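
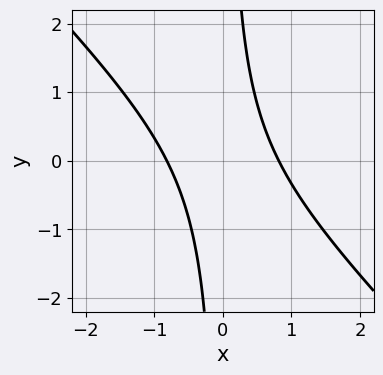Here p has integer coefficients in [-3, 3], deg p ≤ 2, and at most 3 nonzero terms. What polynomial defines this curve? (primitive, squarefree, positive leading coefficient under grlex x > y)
(a) deg p = 2. No degree-1 curve has this shape.
(b) Checking where it meets the axes: the curve avoids every integer y-axis point in the box.
(c) Solving for integer coefficients yields p as stated.

3*x^2 + 3*x*y - 2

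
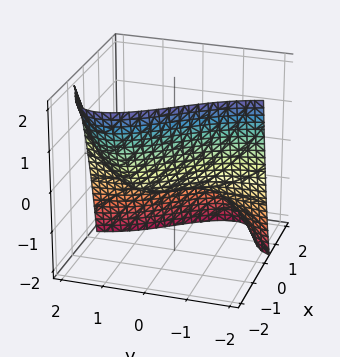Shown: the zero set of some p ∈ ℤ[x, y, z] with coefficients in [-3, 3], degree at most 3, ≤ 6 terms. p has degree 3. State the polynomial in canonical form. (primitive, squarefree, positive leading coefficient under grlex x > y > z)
First, deg p = 3.
Then, reading off the gridlines: it misses every integer gridline on the y-axis; it meets the x-axis at x = -1 (among the integer gridlines).
Finally, putting this together gives p.

x^3 + 2*x^2*y + 2*x*y^2 + 2*z + 1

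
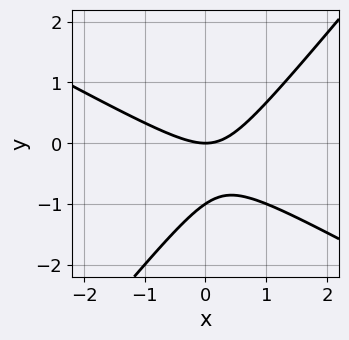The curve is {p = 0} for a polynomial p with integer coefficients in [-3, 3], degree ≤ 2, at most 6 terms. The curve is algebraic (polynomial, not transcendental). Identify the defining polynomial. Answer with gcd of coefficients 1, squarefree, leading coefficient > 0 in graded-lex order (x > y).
The degree is 2 — a generic line meets the curve in up to 2 points.
Checking where it meets the axes: among the integer gridlines, it crosses the y-axis at y ∈ {-1, 0}; one x-axis crossing is at x = 0.
Solving for integer coefficients yields p as stated.

2*x^2 + 2*x*y - 3*y^2 - 3*y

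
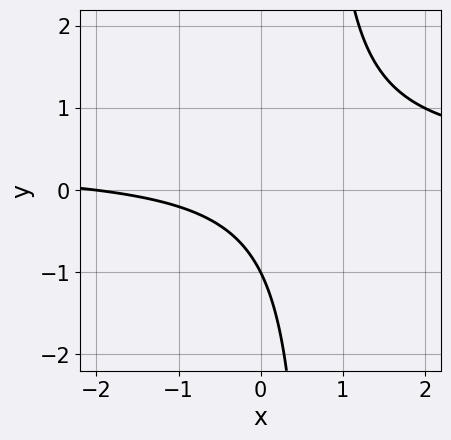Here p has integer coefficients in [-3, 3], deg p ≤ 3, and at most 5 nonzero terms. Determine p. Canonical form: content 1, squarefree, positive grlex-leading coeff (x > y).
First, degree: the shape is more complex than any degree-1 curve, so deg p = 2.
Next, reading off the gridlines: it crosses the x-axis at the gridline x = -2; one y-axis crossing is at y = -1.
Finally, together with the visible shape, these determine p as stated.

3*x*y - x - 2*y - 2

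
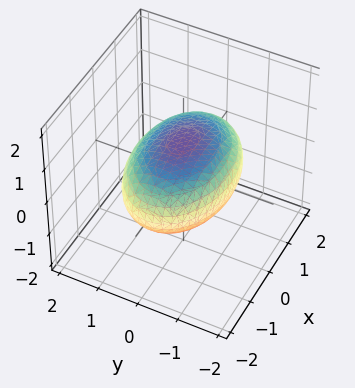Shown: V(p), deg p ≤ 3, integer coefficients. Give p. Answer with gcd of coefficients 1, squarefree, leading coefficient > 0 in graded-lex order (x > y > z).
1. The degree is 2 — bounded and convex; a quadric.
2. Symmetries: it's symmetric under y → −y, forcing even powers of y; the z ↦ −z reflection is a symmetry, so z appears only in even powers; it's symmetric under x → −x, forcing even powers of x.
3. Checking where it meets the axes: the z-axis gridline crossings are at z ∈ {-1, 1}.
4. Assembling these constraints gives the stated polynomial.

x^2 + 2*y^2 + 3*z^2 - 3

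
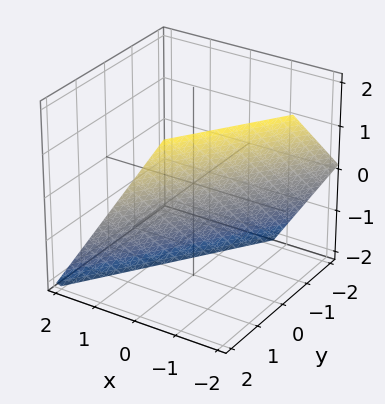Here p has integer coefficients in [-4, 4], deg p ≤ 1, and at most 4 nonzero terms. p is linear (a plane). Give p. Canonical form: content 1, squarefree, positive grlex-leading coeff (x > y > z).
Degree: the surface is flat (a plane), so deg p = 1.
Observable constraints: it crosses the z-axis at the gridline z = -1; it meets the y-axis at y = 1 (among the integer gridlines).
Matching integer coefficients to the picture gives p.

3*x - 2*y + 2*z + 2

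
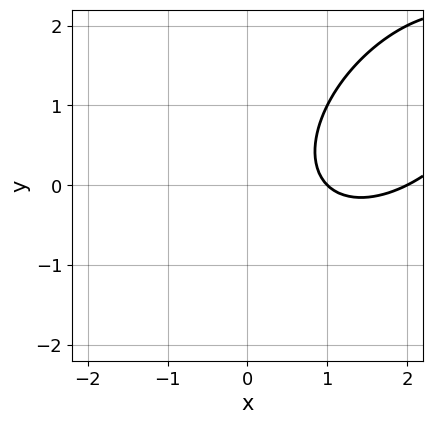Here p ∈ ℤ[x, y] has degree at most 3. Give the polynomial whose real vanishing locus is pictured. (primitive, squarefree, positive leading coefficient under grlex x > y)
x^2 - x*y + y^2 - 3*x + 2

The degree is 2 — no degree-1 curve has this shape.
Observable constraints: the x-axis gridline crossings are at x ∈ {1, 2}; it misses every integer gridline on the y-axis.
Together with the visible shape, these determine p as stated.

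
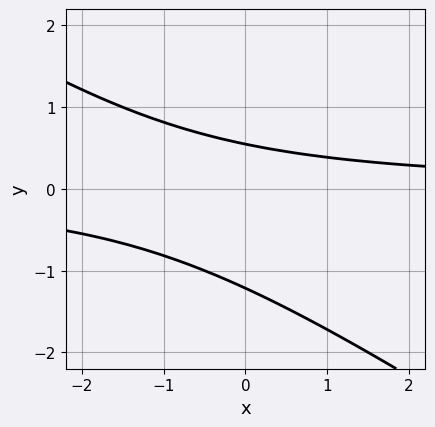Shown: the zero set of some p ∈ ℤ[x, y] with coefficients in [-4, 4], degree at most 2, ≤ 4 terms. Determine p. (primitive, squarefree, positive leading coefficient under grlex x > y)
The degree is 2 — no degree-1 curve has this shape.
Observable constraints: the curve avoids every integer x-axis point in the box.
Together with the visible shape, these determine p as stated.

2*x*y + 3*y^2 + 2*y - 2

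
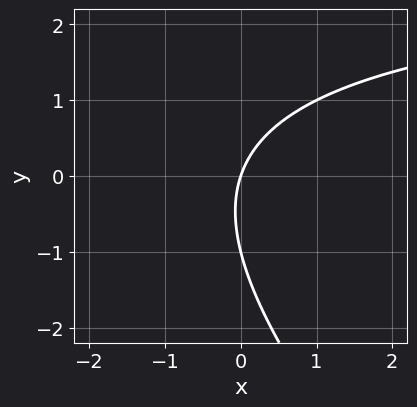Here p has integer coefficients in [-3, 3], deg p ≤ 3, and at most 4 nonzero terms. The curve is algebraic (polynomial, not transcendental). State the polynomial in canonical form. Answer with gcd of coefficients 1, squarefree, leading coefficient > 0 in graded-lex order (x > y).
x*y + y^2 - 3*x + y

First, degree: no degree-1 curve has this shape, so deg p = 2.
Then, from the visible intercepts: the y-axis gridline crossings are at y ∈ {-1, 0}; one x-axis crossing is at x = 0.
Finally, assembling these constraints gives the stated polynomial.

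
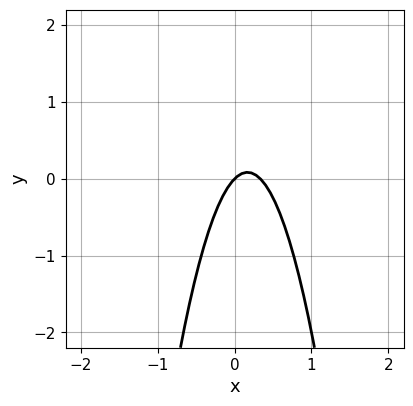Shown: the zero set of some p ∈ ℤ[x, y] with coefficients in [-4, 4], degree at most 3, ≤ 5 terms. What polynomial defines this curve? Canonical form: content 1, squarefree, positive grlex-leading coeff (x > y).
3*x^2 - x + y

The degree is 2 — a generic line meets the curve in up to 2 points.
Against the integer gridlines: it meets the y-axis at y = 0 (among the integer gridlines); it meets the x-axis at x = 0 (among the integer gridlines).
Solving for integer coefficients yields p as stated.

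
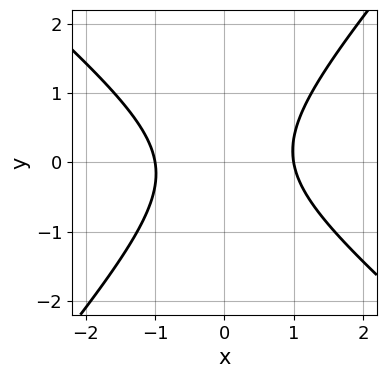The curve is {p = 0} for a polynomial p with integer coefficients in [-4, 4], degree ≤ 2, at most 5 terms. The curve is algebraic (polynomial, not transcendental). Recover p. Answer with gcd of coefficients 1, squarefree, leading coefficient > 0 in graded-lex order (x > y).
3*x^2 + x*y - 3*y^2 - 3

Degree: no degree-1 curve has this shape, so deg p = 2.
Observable constraints: it misses every integer gridline on the y-axis; the x-axis gridline crossings are at x ∈ {-1, 1}.
Fitting integer coefficients to these (and the overall shape) gives p.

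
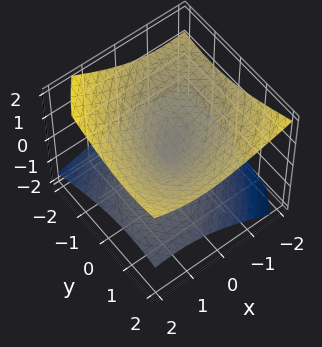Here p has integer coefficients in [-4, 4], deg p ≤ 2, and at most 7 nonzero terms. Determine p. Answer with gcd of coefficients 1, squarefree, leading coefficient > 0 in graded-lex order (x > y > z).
x^2 - x*y + x*z + y^2 - 3*z^2

(a) Degree: the shape is more complex than any degree-1 surface, so deg p = 2.
(b) Checking where it meets the axes: one x-axis crossing is at x = 0; one y-axis crossing is at y = 0; one z-axis crossing is at z = 0.
(c) The integer polynomial consistent with all of this is the stated p.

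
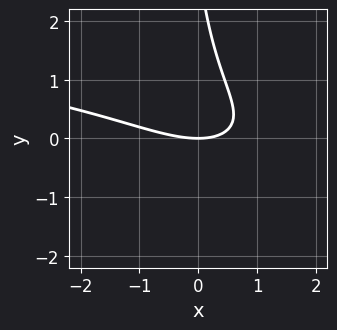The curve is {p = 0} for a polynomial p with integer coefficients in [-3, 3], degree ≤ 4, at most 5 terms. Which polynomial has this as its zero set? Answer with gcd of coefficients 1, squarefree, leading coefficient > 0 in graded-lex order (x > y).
(a) Degree: a generic line meets the curve in up to 3 points, so deg p = 3.
(b) Checking where it meets the axes: it meets the x-axis at x = 0 (among the integer gridlines); it meets the y-axis at y = 0 (among the integer gridlines).
(c) Assembling these constraints gives the stated polynomial.

2*x*y^2 + x^2 + 2*x*y + y^2 - 3*y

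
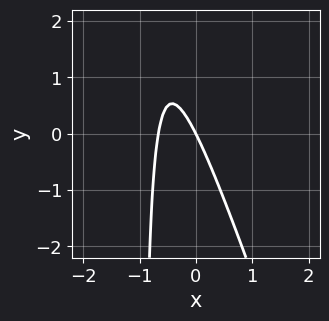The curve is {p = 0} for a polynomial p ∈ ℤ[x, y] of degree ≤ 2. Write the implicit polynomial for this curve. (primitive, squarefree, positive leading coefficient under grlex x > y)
3*x^2 + x*y + 2*x + y

1. deg p = 2. The shape is more complex than any degree-1 curve.
2. Against the integer gridlines: one y-axis crossing is at y = 0; one x-axis crossing is at x = 0.
3. Solving for integer coefficients yields p as stated.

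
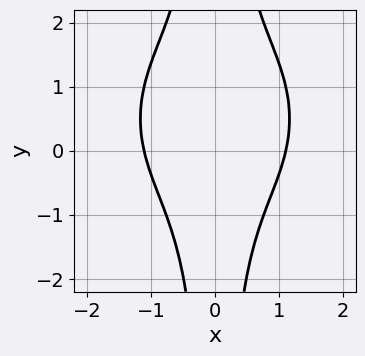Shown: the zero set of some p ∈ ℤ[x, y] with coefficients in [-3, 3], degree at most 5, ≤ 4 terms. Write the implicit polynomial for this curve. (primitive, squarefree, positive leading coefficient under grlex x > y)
2*x^4 + 2*x^2*y^2 - 2*x^2*y - 3

deg p = 4. The shape is more complex than any degree-3 curve.
Symmetries: the x ↦ −x reflection is a symmetry, so x appears only in even powers.
From the axis intercepts and sections: no y-intercept at any integer in the box.
The integer polynomial consistent with all of this is the stated p.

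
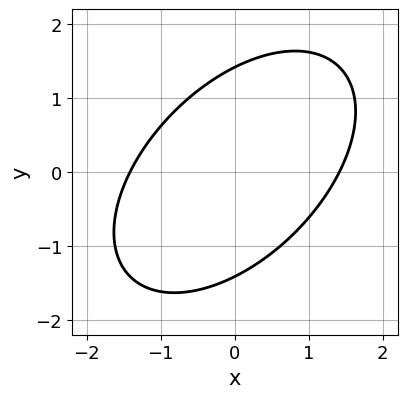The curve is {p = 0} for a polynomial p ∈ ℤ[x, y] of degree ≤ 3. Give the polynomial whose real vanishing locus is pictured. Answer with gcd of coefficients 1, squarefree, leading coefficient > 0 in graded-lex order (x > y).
First, the degree is 2 — the shape is more complex than any degree-1 curve.
Finally, the integer polynomial consistent with all of this is the stated p.

x^2 - x*y + y^2 - 2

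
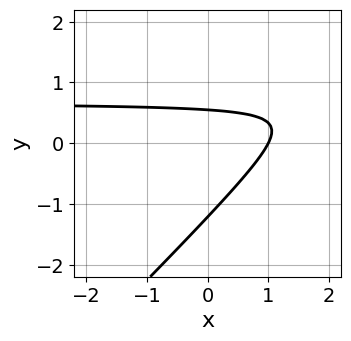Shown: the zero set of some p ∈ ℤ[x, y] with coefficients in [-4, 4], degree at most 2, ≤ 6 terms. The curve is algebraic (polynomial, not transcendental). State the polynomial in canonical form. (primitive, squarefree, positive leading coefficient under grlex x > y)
(a) The degree is 2 — the shape is more complex than any degree-1 curve.
(b) Reading off the gridlines: it meets the x-axis at x = 1 (among the integer gridlines).
(c) Assembling these constraints gives the stated polynomial.

3*x*y - 3*y^2 - 2*x - 2*y + 2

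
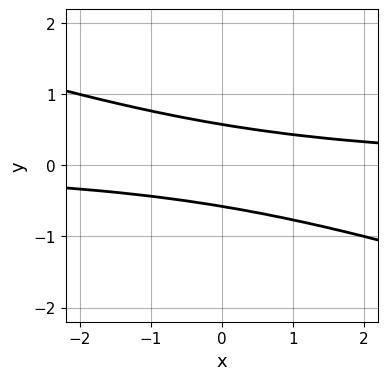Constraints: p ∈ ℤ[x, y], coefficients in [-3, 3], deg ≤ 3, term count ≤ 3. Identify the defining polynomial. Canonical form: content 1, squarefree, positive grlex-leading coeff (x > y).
Degree: the shape is more complex than any degree-1 curve, so deg p = 2.
Observable constraints: no x-intercept at any integer in the box.
The integer polynomial consistent with all of this is the stated p.

x*y + 3*y^2 - 1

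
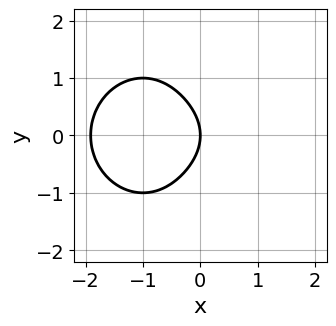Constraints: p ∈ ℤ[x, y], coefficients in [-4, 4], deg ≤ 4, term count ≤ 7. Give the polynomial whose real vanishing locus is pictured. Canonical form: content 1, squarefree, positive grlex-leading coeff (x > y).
deg p = 4.
Symmetries: the y ↦ −y reflection is a symmetry, so y appears only in even powers.
Checking where it meets the axes: it meets the y-axis at y = 0 (among the integer gridlines); one x-axis crossing is at x = 0.
Matching integer coefficients to the picture gives p.

2*x^4 + 2*x^2*y^2 + 3*x^3 + 2*y^2 + 3*x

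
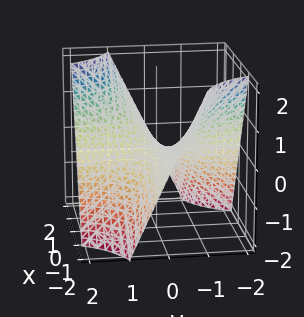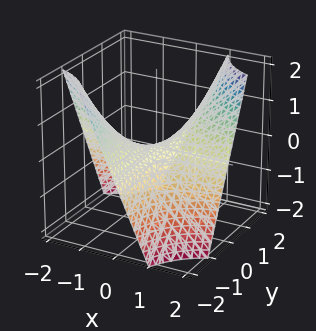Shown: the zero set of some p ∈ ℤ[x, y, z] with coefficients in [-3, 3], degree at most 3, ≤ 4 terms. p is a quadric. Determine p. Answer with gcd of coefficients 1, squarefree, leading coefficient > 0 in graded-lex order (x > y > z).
x*y - z

(a) Degree: a hyperbolic paraboloid; a quadric, so deg p = 2.
(b) Against the integer gridlines: the visible x-axis segment lies entirely on the surface; it crosses the z-axis at the gridline z = 0; every point of the y-axis in the box is on the surface.
(c) Assembling these constraints gives the stated polynomial.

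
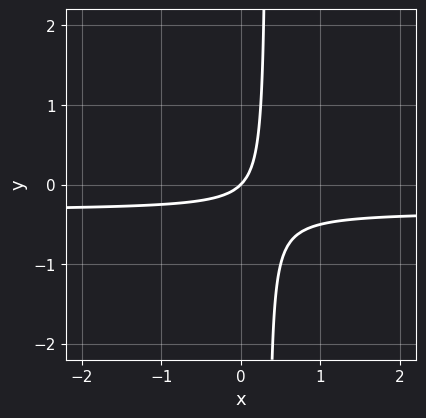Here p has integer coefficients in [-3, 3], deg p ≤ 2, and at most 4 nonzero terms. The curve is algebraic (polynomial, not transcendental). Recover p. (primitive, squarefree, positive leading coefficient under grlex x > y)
(a) Degree: the shape is more complex than any degree-1 curve, so deg p = 2.
(b) Checking where it meets the axes: it meets the x-axis at x = 0 (among the integer gridlines); it crosses the y-axis at the gridline y = 0.
(c) Fitting integer coefficients to these (and the overall shape) gives p.

3*x*y + x - y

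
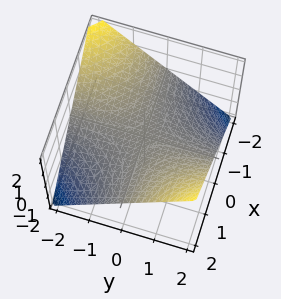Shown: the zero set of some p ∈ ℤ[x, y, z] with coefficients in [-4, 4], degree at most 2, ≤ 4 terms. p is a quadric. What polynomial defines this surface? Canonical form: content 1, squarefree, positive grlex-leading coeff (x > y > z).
The degree is 2 — a saddle surface; a quadric.
From the visible intercepts: the visible y-axis segment lies entirely on the surface; it meets the z-axis at z = 0 (among the integer gridlines); the visible x-axis segment lies entirely on the surface.
The integer polynomial consistent with all of this is the stated p.

x*y - 2*z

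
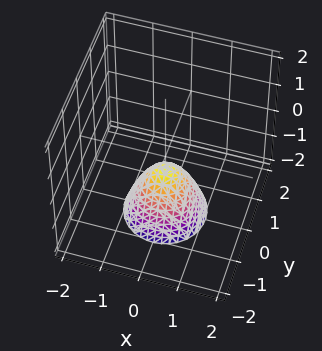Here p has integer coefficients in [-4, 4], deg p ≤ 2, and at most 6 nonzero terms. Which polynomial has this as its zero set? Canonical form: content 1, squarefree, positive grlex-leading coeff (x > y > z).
3*x^2 + 3*y^2 + 2*z + 1

Degree: the shape is more complex than any degree-1 surface, so deg p = 2.
Symmetry: every cross-section ⟂ z is a circle, so x, y appear only via x² + y².
Against the integer gridlines: the surface avoids every integer x-axis point in the box; a circular section at z = -1 has radius between 0 and 1; it misses every integer gridline on the y-axis.
Solving for integer coefficients yields p as stated.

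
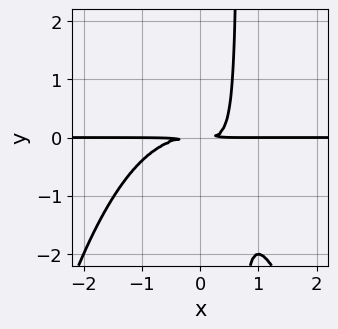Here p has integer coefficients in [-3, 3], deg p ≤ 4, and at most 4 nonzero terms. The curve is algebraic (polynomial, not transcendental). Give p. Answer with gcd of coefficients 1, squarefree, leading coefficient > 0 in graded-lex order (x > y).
The degree is 4 — no degree-3 curve has this shape.
Against the integer gridlines: the visible x-axis segment lies entirely on the curve.
Matching integer coefficients to the picture gives p.

2*x^3*y + 3*x*y^2 - 2*y^2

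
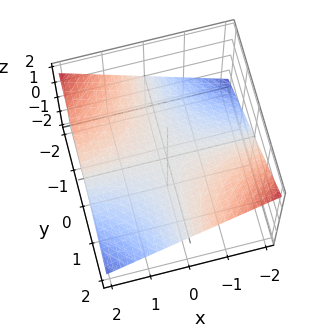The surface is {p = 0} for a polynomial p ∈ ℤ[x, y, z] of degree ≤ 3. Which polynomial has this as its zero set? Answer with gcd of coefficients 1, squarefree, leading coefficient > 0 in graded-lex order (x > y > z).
x*y + 3*z

First, degree: a saddle surface; a quadric, so deg p = 2.
Next, checking where it meets the axes: the visible y-axis segment lies entirely on the surface; one z-axis crossing is at z = 0; the visible x-axis segment lies entirely on the surface.
Finally, putting this together gives p.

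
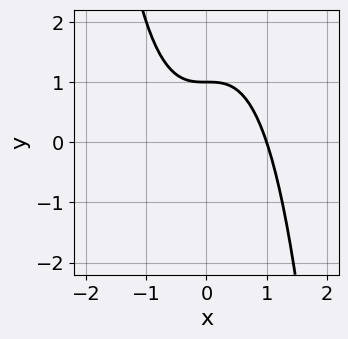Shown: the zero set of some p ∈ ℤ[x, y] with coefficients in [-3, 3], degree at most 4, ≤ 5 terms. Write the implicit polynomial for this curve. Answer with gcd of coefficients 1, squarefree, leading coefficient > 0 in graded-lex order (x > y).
x^3 + y - 1

(a) The degree is 3 — the shape is more complex than any degree-2 curve.
(b) From the visible intercepts: it meets the x-axis at x = 1 (among the integer gridlines); it crosses the y-axis at the gridline y = 1.
(c) Fitting integer coefficients to these (and the overall shape) gives p.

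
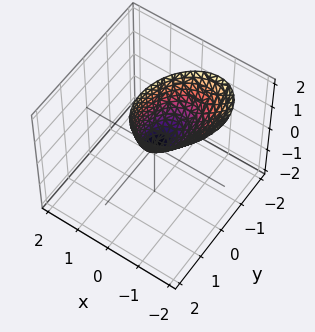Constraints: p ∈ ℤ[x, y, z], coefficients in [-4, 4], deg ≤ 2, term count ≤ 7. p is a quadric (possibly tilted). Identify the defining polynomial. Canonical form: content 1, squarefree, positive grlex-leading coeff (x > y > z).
3*x^2 - x*y + 2*x*z + 2*y^2 - z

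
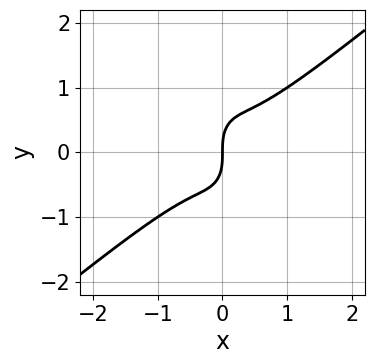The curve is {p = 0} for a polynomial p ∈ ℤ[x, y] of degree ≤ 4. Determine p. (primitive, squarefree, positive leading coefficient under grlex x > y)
Degree: the shape is more complex than any degree-2 curve, so deg p = 3.
Reading off the gridlines: it meets the y-axis at y = 0 (among the integer gridlines); one x-axis crossing is at x = 0.
Assembling these constraints gives the stated polynomial.

3*x^3 - 3*x^2*y - y^3 + x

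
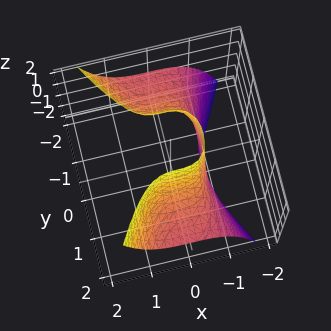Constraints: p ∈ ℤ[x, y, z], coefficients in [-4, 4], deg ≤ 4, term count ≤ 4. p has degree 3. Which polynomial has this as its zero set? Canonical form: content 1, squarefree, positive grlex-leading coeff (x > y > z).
1. Degree: no degree-2 surface has this shape, so deg p = 3.
2. Observable constraints: the surface avoids every integer z-axis point in the box; no y-intercept at any integer in the box.
3. Fitting integer coefficients to these (and the overall shape) gives p.

2*x^3 - y^2*z + 1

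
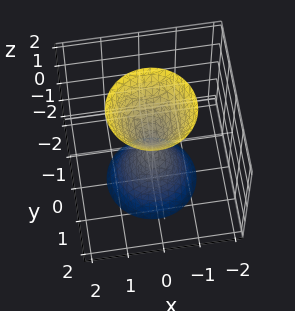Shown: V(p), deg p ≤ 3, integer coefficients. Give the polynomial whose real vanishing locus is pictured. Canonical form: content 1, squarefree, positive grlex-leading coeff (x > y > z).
3*x^2 + 3*y^2 - z^2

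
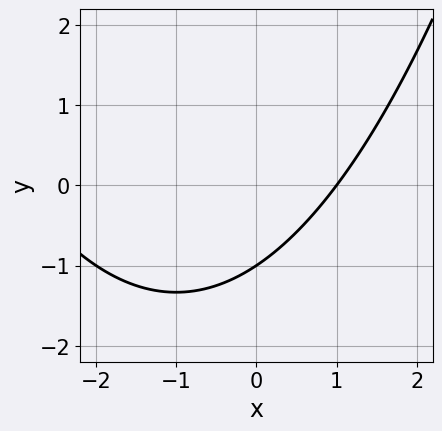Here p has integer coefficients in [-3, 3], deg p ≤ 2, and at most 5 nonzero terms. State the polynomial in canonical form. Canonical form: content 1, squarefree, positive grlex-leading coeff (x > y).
x^2 + 2*x - 3*y - 3

First, the degree is 2 — a generic line meets the curve in up to 2 points.
Then, from the axis intercepts and sections: it crosses the x-axis at the gridline x = 1; it crosses the y-axis at the gridline y = -1.
Finally, the integer polynomial consistent with all of this is the stated p.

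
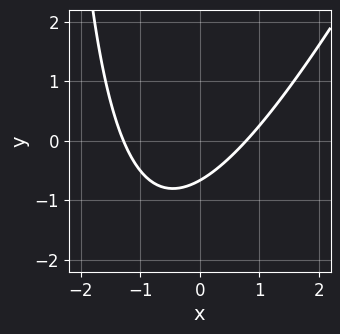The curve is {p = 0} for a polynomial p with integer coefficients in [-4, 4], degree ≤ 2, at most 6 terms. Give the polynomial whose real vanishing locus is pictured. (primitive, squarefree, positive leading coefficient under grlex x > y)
2*x^2 - x*y + x - 3*y - 2

(a) Degree: no degree-1 curve has this shape, so deg p = 2.
(b) Matching integer coefficients to the picture gives p.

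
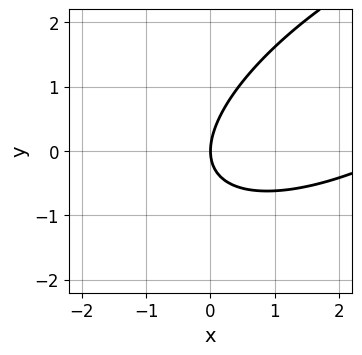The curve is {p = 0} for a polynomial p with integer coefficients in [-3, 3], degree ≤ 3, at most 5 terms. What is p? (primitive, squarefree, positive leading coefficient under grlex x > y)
x^2 - 2*x*y + 2*y^2 - 3*x

First, degree: the shape is more complex than any degree-1 curve, so deg p = 2.
Then, from the visible intercepts: it crosses the x-axis at the gridline x = 0; one y-axis crossing is at y = 0.
Finally, solving for integer coefficients yields p as stated.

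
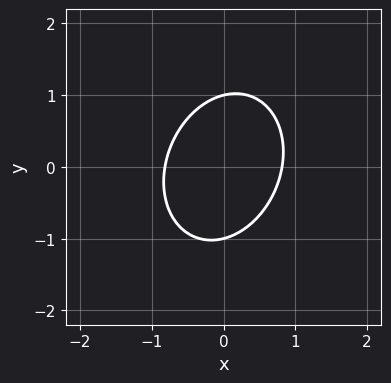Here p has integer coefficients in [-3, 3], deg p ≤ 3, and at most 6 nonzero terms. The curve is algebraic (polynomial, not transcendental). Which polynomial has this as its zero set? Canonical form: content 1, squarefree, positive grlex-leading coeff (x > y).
3*x^2 - x*y + 2*y^2 - 2

First, deg p = 2. No degree-1 curve has this shape.
Next, checking where it meets the axes: the y-axis gridline crossings are at y ∈ {-1, 1}.
Finally, the integer polynomial consistent with all of this is the stated p.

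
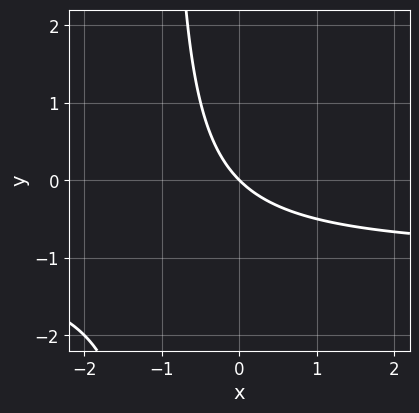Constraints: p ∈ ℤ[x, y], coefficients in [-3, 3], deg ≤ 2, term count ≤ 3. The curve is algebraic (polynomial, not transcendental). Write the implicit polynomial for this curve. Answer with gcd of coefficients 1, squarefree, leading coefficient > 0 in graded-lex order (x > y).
x*y + x + y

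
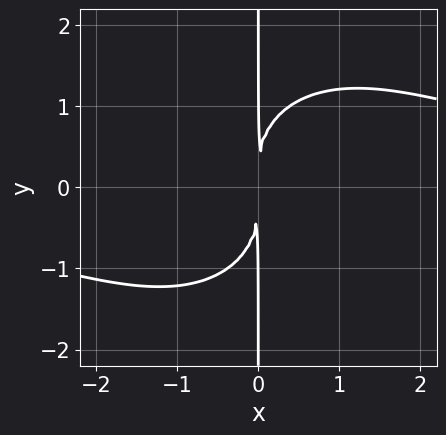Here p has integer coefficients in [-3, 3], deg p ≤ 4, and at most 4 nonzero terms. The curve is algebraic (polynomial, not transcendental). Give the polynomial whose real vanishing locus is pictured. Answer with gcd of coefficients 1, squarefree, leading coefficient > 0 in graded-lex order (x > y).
The degree is 4 — no degree-3 curve has this shape.
Observable constraints: the visible y-axis segment lies entirely on the curve.
Assembling these constraints gives the stated polynomial.

x^3*y + x*y^3 - 3*x^2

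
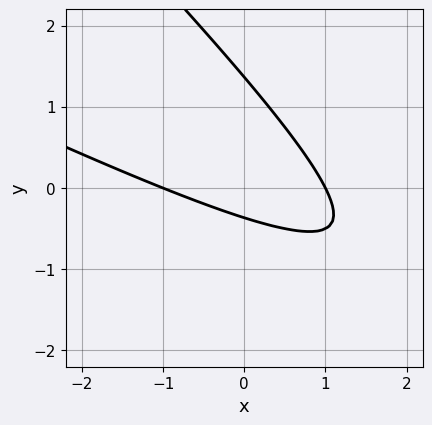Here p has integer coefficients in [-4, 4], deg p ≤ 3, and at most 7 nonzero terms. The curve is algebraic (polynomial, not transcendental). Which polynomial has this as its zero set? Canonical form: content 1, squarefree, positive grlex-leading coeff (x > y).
x^2 + 3*x*y + 2*y^2 - 2*y - 1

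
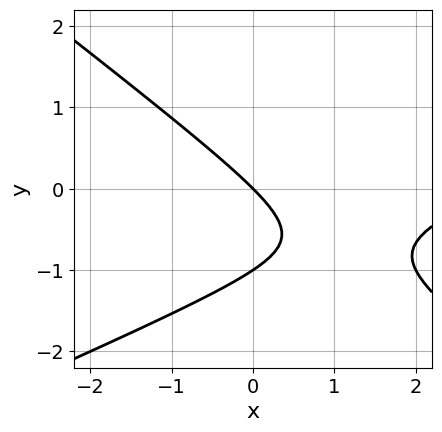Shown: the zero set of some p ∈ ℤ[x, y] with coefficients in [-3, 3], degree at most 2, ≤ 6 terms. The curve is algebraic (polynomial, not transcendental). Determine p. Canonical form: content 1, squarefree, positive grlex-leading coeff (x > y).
x^2 - x*y - 3*y^2 - 3*x - 3*y

deg p = 2. The shape is more complex than any degree-1 curve.
From the axis intercepts and sections: one x-axis crossing is at x = 0; among the integer gridlines, it crosses the y-axis at y ∈ {-1, 0}.
These observations pin down the coefficients.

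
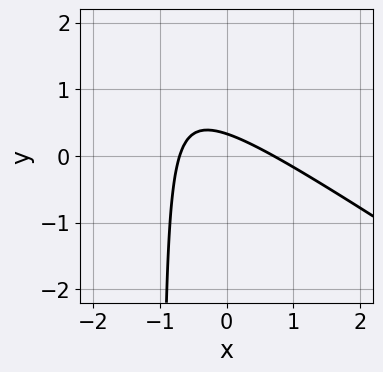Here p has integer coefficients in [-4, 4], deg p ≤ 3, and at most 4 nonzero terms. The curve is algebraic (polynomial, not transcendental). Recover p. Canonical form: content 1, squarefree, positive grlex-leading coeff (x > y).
2*x^2 + 3*x*y + 3*y - 1

The degree is 2 — no degree-1 curve has this shape.
The integer polynomial consistent with all of this is the stated p.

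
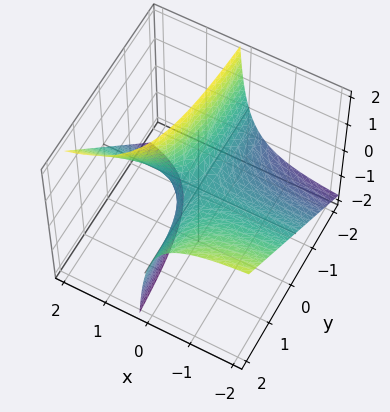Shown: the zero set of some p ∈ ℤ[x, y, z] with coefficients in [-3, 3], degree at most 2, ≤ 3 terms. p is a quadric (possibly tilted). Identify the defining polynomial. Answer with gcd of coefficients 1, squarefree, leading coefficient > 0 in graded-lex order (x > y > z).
1. deg p = 2. A generic line meets the surface in up to 2 points.
2. From the axis intercepts and sections: the visible x-axis segment lies entirely on the surface; one z-axis crossing is at z = 0.
3. Solving for integer coefficients yields p as stated. Check: (0, 2, 0) on the y-axis lies on the surface, and p(0, 2, 0) = 0. ✓

2*x*y - 2*x*z + z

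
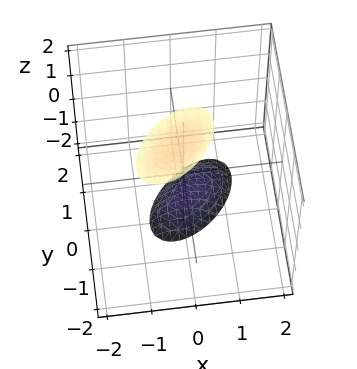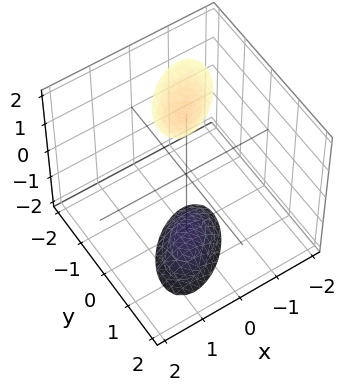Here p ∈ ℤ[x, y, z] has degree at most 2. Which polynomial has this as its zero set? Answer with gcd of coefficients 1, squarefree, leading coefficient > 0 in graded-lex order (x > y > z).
3*x^2 - 3*x*y + 3*y^2 + y*z - z^2 + 3

There are 2 components.
deg p = 2.
From the axis intercepts and sections: no y-intercept at any integer in the box; it misses every integer gridline on the x-axis.
These observations pin down the coefficients.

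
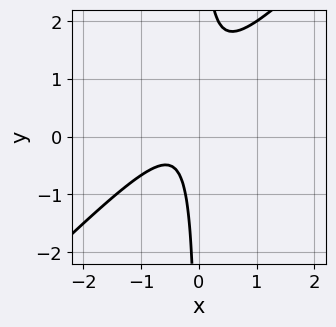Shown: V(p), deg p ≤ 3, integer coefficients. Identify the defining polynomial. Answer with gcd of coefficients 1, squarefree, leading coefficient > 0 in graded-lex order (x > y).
3*x^2 - 3*x*y + 2*x + 1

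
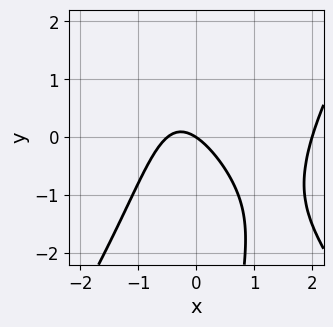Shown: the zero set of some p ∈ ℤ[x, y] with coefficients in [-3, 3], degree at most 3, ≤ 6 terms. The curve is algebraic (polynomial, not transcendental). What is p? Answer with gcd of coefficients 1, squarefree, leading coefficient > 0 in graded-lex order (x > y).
2*x^3 - x*y^2 - 3*x^2 - 2*x - 3*y

1. deg p = 3. A generic line meets the curve in up to 3 points.
2. From the visible intercepts: among the integer gridlines, it crosses the x-axis at x ∈ {0, 2}; it meets the y-axis at y = 0 (among the integer gridlines).
3. The integer polynomial consistent with all of this is the stated p.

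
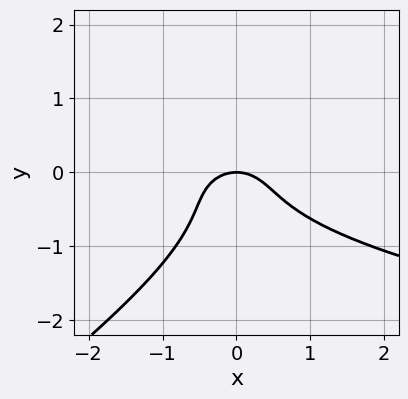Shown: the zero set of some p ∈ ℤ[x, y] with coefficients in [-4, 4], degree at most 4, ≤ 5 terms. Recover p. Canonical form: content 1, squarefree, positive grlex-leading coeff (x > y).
2*x*y^2 - 3*y^3 - 2*x^2 - 2*y^2 - 2*y

First, deg p = 3. No degree-2 curve has this shape.
Then, from the visible intercepts: it crosses the x-axis at the gridline x = 0; it crosses the y-axis at the gridline y = 0.
Finally, putting this together gives p.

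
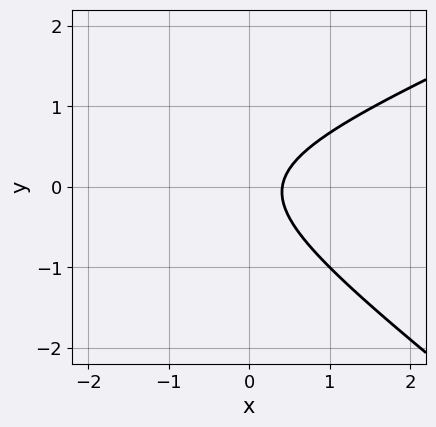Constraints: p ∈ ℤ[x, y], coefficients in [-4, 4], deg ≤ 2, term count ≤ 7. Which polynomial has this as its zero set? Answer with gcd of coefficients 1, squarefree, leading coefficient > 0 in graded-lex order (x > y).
First, the degree is 2 — no degree-1 curve has this shape.
Then, from the visible intercepts: no y-intercept at any integer in the box.
Finally, assembling these constraints gives the stated polynomial.

x^2 - x*y - 3*y^2 + 2*x - 1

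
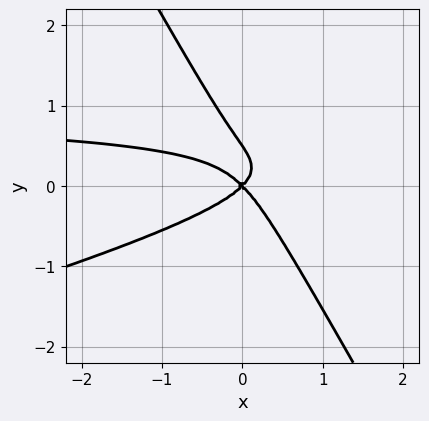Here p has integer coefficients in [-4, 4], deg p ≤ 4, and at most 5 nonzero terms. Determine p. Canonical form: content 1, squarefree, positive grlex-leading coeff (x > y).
1. The degree is 3 — a generic line meets the curve in up to 3 points.
2. Reading off the gridlines: one y-axis crossing is at y = 0; it crosses the x-axis at the gridline x = 0.
3. Putting this together gives p.

x^2*y - 3*x*y^2 - 2*y^3 - x^2 + y^2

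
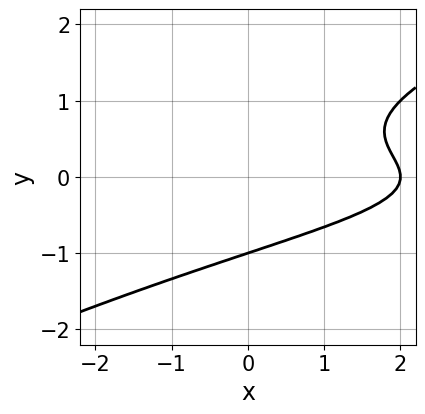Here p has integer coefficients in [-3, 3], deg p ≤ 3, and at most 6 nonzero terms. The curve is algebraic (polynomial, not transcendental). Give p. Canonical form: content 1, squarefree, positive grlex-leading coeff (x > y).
x*y^2 - 2*y^3 + x - 2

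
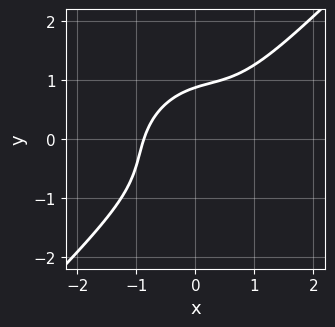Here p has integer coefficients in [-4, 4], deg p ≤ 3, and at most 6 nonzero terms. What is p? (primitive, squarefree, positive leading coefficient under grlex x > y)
3*x^3 - 3*x^2*y + 3*x*y^2 - 3*y^3 + 2

First, degree: the shape is more complex than any degree-2 curve, so deg p = 3.
Finally, putting this together gives p.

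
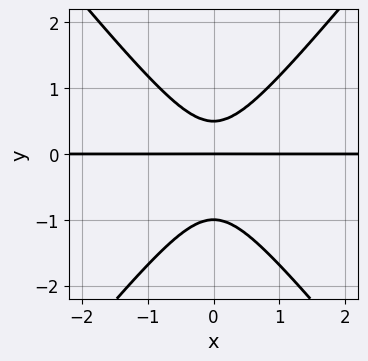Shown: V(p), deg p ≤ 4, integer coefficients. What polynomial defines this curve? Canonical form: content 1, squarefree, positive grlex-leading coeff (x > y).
3*x^2*y - 2*y^3 - y^2 + y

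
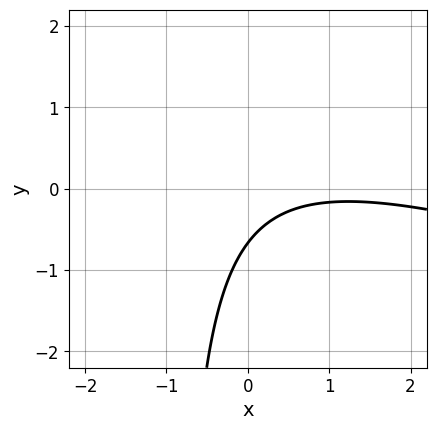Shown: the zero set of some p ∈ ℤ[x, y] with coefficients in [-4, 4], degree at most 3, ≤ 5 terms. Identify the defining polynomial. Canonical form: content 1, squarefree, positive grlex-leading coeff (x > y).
x^2 + 3*x*y - 2*x + 3*y + 2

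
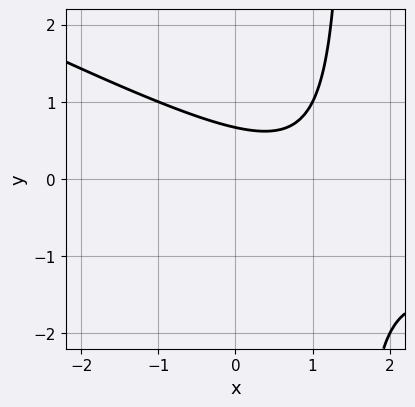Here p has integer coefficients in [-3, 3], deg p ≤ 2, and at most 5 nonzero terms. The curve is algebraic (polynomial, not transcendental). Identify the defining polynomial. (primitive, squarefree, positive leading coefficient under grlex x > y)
x^2 + 2*x*y - 2*x - 3*y + 2

(a) Degree: a generic line meets the curve in up to 2 points, so deg p = 2.
(b) Reading off the gridlines: the curve avoids every integer x-axis point in the box.
(c) Matching integer coefficients to the picture gives p.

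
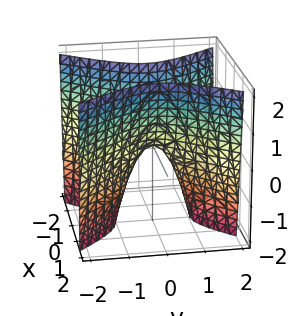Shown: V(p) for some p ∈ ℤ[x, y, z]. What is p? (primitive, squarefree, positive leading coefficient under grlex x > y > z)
3*x^2 - 2*y^2 - z

1. The degree is 2 — a hyperbolic paraboloid; a quadric.
2. Symmetries: it's symmetric under y → −y, forcing even powers of y; mirror symmetry x ↦ −x ⇒ only even powers of x.
3. Observable constraints: it meets the y-axis at y = 0 (among the integer gridlines); it meets the x-axis at x = 0 (among the integer gridlines).
4. The integer polynomial consistent with all of this is the stated p.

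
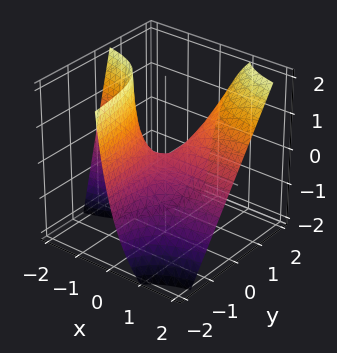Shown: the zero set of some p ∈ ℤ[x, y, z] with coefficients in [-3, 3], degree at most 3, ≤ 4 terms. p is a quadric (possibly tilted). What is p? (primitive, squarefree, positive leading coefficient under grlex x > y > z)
deg p = 2. A generic line meets the surface in up to 2 points.
Against the integer gridlines: the visible y-axis segment lies entirely on the surface; every point of the x-axis in the box is on the surface; it meets the z-axis at z = 0 (among the integer gridlines).
Solving for integer coefficients yields p as stated.

2*x*y - x*z - z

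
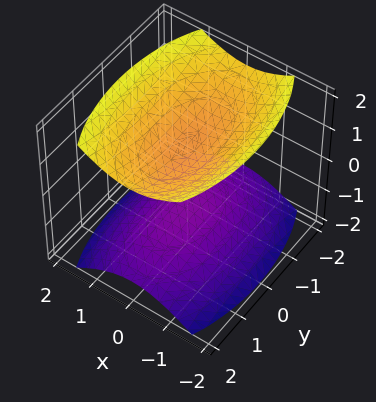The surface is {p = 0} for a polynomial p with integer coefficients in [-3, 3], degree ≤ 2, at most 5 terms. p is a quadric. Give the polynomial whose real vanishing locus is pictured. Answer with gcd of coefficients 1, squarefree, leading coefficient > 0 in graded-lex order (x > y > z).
3*x^2 + y^2 - 3*z^2 + 3

1. There are 2 components. Treating them together as one polynomial.
2. The degree is 2 — two separate bowl-shaped sheets opening away from each other; a quadric.
3. Symmetries: the y ↦ −y reflection is a symmetry, so y appears only in even powers; the z ↦ −z reflection is a symmetry, so z appears only in even powers; mirror symmetry x ↦ −x ⇒ only even powers of x.
4. Against the integer gridlines: the z-axis gridline crossings are at z ∈ {-1, 1}; no x-intercept at any integer in the box; the surface avoids every integer y-axis point in the box.
5. The integer polynomial consistent with all of this is the stated p.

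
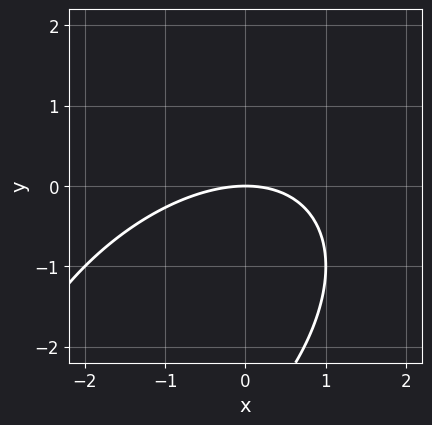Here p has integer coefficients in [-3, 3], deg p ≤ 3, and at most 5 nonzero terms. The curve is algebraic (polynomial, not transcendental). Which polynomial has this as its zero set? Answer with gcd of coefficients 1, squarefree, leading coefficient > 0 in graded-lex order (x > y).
1. The degree is 2 — no degree-1 curve has this shape.
2. Observable constraints: it crosses the x-axis at the gridline x = 0; one y-axis crossing is at y = 0.
3. The integer polynomial consistent with all of this is the stated p.

x^2 - x*y + y^2 + 3*y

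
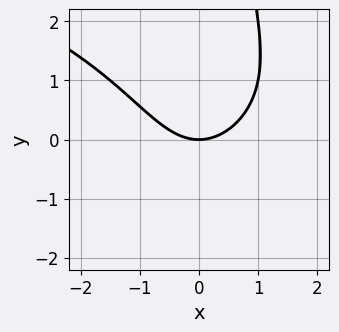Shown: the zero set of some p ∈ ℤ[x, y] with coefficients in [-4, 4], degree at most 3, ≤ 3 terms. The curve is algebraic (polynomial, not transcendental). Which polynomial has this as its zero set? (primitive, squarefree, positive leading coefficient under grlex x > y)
x*y^2 + 2*x^2 - 3*y

The degree is 3 — a generic line meets the curve in up to 3 points.
Checking where it meets the axes: one y-axis crossing is at y = 0; it meets the x-axis at x = 0 (among the integer gridlines).
Putting this together gives p.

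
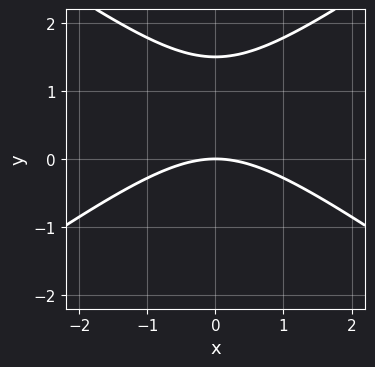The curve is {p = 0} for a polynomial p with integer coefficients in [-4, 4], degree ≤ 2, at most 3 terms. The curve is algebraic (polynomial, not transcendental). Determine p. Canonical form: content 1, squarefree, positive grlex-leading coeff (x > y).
(a) Degree: no degree-1 curve has this shape, so deg p = 2.
(b) Symmetries: the x ↦ −x reflection is a symmetry, so x appears only in even powers.
(c) Reading off the gridlines: it meets the y-axis at y = 0 (among the integer gridlines); one x-axis crossing is at x = 0.
(d) Putting this together gives p.

x^2 - 2*y^2 + 3*y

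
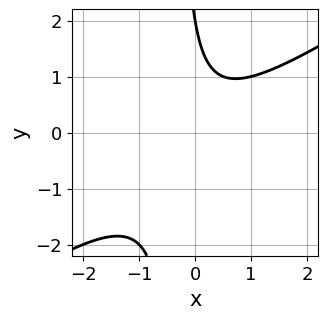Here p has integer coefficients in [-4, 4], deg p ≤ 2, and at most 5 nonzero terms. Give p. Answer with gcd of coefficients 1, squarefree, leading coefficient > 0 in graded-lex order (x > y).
2*x^2 - 3*x*y - y + 2

The degree is 2 — a generic line meets the curve in up to 2 points.
From the axis intercepts and sections: it crosses the y-axis at the gridline y = 2; it misses every integer gridline on the x-axis.
Together with the visible shape, these determine p as stated.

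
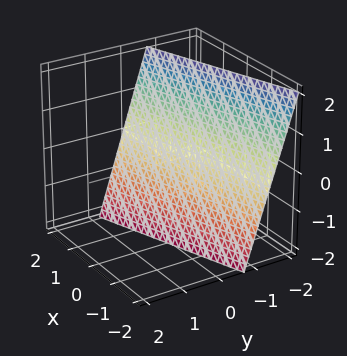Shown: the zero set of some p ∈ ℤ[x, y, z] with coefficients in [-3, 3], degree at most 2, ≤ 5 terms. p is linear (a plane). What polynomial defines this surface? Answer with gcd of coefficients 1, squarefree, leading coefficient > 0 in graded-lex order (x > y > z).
x - 3*y - z - 2

First, deg p = 1. Every cross-section is a straight line — this is a plane.
Next, against the integer gridlines: it meets the z-axis at z = -2 (among the integer gridlines); it meets the x-axis at x = 2 (among the integer gridlines).
Finally, these observations pin down the coefficients.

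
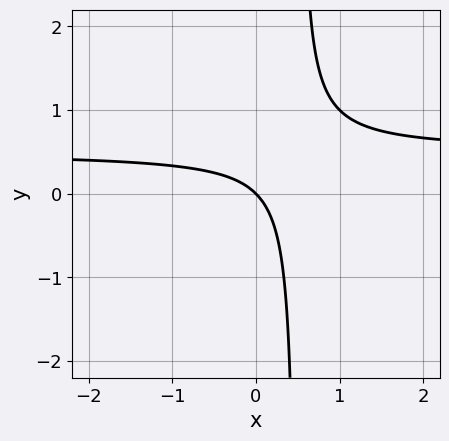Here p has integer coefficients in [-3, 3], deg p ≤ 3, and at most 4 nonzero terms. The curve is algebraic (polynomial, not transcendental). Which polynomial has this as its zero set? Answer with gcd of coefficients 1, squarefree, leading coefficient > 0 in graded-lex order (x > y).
Degree: a generic line meets the curve in up to 2 points, so deg p = 2.
Reading off the gridlines: it meets the x-axis at x = 0 (among the integer gridlines); it crosses the y-axis at the gridline y = 0.
Fitting integer coefficients to these (and the overall shape) gives p.

2*x*y - x - y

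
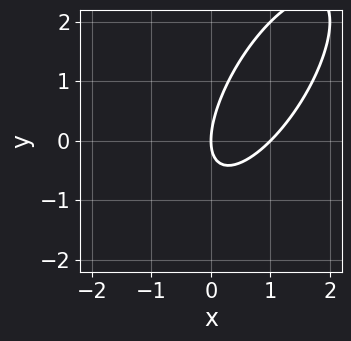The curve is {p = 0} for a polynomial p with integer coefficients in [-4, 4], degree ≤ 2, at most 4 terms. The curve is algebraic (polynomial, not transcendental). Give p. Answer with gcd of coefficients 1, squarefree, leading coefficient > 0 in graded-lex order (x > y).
First, the degree is 2 — no degree-1 curve has this shape.
Next, observable constraints: it crosses the y-axis at the gridline y = 0; the x-axis gridline crossings are at x ∈ {0, 1}.
Finally, assembling these constraints gives the stated polynomial.

2*x^2 - 2*x*y + y^2 - 2*x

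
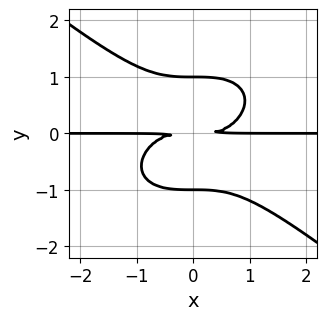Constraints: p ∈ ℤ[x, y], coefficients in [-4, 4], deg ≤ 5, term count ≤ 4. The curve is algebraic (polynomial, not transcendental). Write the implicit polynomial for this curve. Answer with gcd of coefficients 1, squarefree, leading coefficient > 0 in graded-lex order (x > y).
x^3*y + 2*y^4 - 2*y^2

1. deg p = 4. The shape is more complex than any degree-3 curve.
2. From the axis intercepts and sections: the y-axis gridline crossings are at y ∈ {-1, 1}; the visible x-axis segment lies entirely on the curve.
3. The integer polynomial consistent with all of this is the stated p.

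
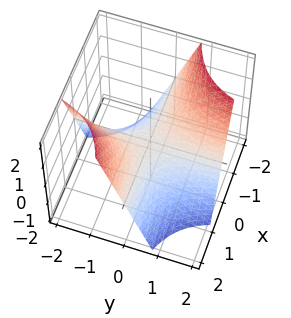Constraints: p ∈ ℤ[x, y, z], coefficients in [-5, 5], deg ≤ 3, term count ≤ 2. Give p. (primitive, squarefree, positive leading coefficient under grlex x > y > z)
4*x*y + 3*z

Degree: no degree-1 surface has this shape, so deg p = 2.
From the visible intercepts: every point of the y-axis in the box is on the surface; one z-axis crossing is at z = 0.
Fitting integer coefficients to these (and the overall shape) gives p. Check: (2, 0, 0) on the x-axis lies on the surface, and p(2, 0, 0) = 0. ✓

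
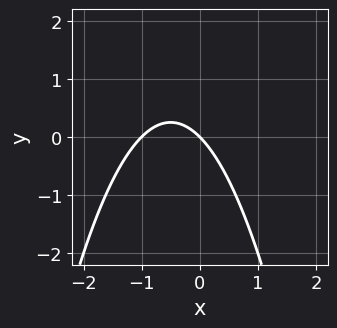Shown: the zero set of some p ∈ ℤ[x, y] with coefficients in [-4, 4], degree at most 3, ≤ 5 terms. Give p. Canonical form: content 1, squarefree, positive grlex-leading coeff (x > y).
x^2 + x + y

Degree: no degree-1 curve has this shape, so deg p = 2.
Reading off the gridlines: among the integer gridlines, it crosses the x-axis at x ∈ {-1, 0}; it crosses the y-axis at the gridline y = 0.
Matching integer coefficients to the picture gives p.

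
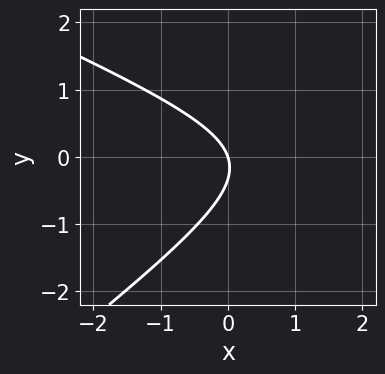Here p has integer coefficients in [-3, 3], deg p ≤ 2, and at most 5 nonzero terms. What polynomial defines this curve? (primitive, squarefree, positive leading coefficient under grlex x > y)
x^2 + x*y - 3*y^2 - 3*x - y

1. Degree: the shape is more complex than any degree-1 curve, so deg p = 2.
2. Against the integer gridlines: it crosses the y-axis at the gridline y = 0; one x-axis crossing is at x = 0.
3. The integer polynomial consistent with all of this is the stated p.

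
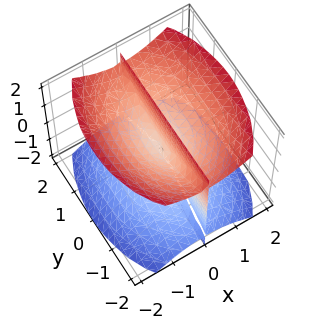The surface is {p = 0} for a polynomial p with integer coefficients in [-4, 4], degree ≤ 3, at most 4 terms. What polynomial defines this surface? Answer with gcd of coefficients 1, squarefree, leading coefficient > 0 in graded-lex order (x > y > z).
2*x^3 + x*y^2 - 2*x*z^2

(a) There are 3 components. They look like related sheets of one shape, so recover p as a whole.
(b) Degree: the shape is more complex than any degree-2 surface, so deg p = 3.
(c) Checking where it meets the axes: it crosses the x-axis at the gridline x = 0; the visible y-axis segment lies entirely on the surface; the visible z-axis segment lies entirely on the surface.
(d) Solving for integer coefficients yields p as stated.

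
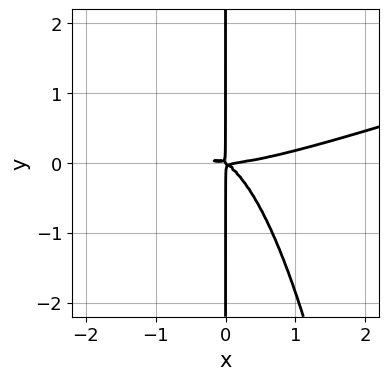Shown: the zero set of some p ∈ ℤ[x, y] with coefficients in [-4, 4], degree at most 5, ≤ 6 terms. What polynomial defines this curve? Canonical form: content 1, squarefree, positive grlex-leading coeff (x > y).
1. The degree is 4 — no degree-3 curve has this shape.
2. Against the integer gridlines: every point of the y-axis in the box is on the curve.
3. Assembling these constraints gives the stated polynomial.

x^4 - 3*x^3*y - 2*x^2*y - 3*x*y^2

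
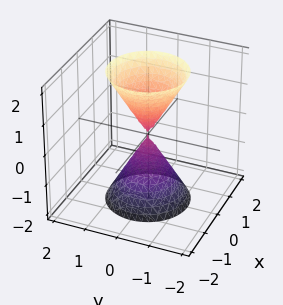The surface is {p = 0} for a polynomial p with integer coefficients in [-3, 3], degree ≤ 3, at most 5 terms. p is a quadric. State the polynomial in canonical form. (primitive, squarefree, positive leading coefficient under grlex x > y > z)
The picture has 2 separate pieces. Treating them together as one polynomial.
Degree: a double cone through the origin; a quadric, so deg p = 2.
Symmetries: the surface is invariant under rotation about z: p = q(x² + y², z); the z ↦ −z reflection is a symmetry, so z appears only in even powers.
Against the integer gridlines: one z-axis crossing is at z = 0; it meets the x-axis at x = 0 (among the integer gridlines).
These observations pin down the coefficients.

3*x^2 + 3*y^2 - z^2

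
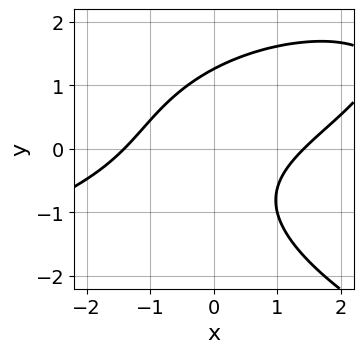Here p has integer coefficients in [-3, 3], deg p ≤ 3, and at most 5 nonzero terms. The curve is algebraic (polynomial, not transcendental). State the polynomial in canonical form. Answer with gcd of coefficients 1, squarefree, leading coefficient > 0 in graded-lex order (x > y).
deg p = 3.
Putting this together gives p.

y^3 + x^2 - 2*x*y - 2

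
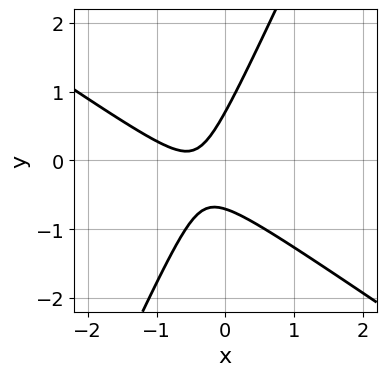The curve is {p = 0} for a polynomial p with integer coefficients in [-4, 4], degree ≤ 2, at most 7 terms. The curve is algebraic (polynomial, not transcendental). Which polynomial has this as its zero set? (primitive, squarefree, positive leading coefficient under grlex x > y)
3*x^2 + 3*x*y - 2*y^2 + 3*x + 1

1. deg p = 2. A generic line meets the curve in up to 2 points.
2. From the visible intercepts: the curve avoids every integer x-axis point in the box.
3. Solving for integer coefficients yields p as stated.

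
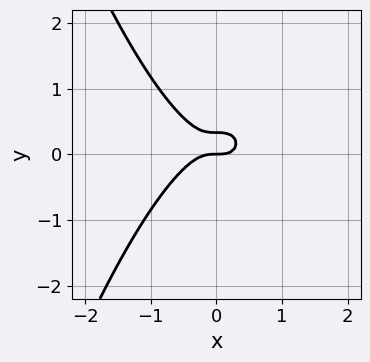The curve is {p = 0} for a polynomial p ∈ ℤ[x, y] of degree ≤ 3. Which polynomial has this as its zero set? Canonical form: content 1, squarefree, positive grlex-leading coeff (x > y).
3*x^3 + 3*y^2 - y

(a) Degree: the shape is more complex than any degree-2 curve, so deg p = 3.
(b) Observable constraints: it meets the x-axis at x = 0 (among the integer gridlines); one y-axis crossing is at y = 0.
(c) Matching integer coefficients to the picture gives p.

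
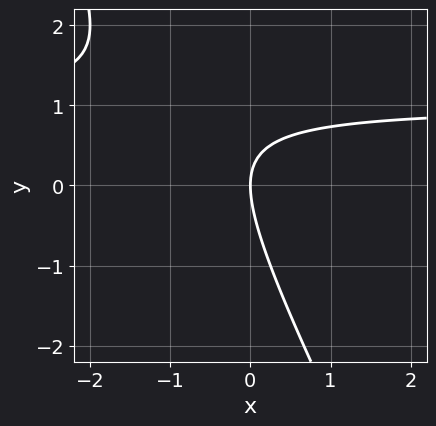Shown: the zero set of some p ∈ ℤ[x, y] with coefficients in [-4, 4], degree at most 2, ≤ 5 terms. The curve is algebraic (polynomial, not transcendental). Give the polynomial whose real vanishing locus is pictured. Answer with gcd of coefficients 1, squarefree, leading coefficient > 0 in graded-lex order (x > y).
2*x*y + y^2 - 2*x

deg p = 2. The shape is more complex than any degree-1 curve.
Observable constraints: one y-axis crossing is at y = 0; it meets the x-axis at x = 0 (among the integer gridlines).
Fitting integer coefficients to these (and the overall shape) gives p.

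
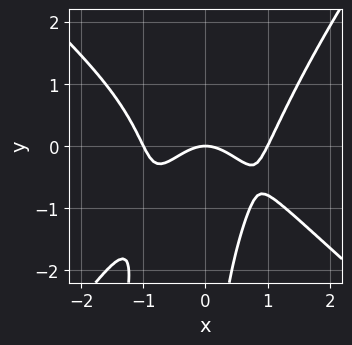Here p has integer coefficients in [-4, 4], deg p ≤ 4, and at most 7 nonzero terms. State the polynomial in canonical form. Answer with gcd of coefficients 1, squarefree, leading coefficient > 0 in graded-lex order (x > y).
3*x^4 - 3*x^2*y^2 + x*y^3 - 3*x^2 - 3*y

Degree: no degree-3 curve has this shape, so deg p = 4.
From the visible intercepts: the x-axis gridline crossings are at x ∈ {-1, 0, 1}; it crosses the y-axis at the gridline y = 0.
Assembling these constraints gives the stated polynomial.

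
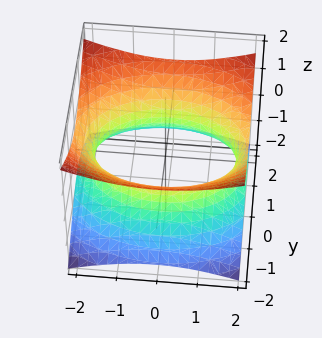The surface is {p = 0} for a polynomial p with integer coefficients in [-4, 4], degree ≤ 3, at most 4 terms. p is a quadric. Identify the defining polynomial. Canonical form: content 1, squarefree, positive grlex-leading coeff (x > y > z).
x^2 + 2*y^2 - 3*z^2 - 3

The degree is 2 — one connected sheet with a waist; a quadric.
Symmetries: it's symmetric under x → −x, forcing even powers of x; mirror symmetry y ↦ −y ⇒ only even powers of y; the z ↦ −z reflection is a symmetry, so z appears only in even powers.
Against the integer gridlines: the surface avoids every integer z-axis point in the box.
Solving for integer coefficients yields p as stated.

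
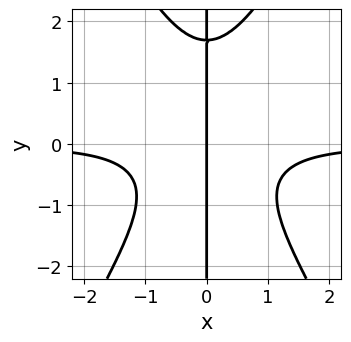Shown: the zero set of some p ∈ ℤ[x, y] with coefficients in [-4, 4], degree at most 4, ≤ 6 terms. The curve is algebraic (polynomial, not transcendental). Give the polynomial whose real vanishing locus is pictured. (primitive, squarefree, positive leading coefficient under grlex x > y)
3*x^3*y - x*y^3 + x*y^2 + 2*x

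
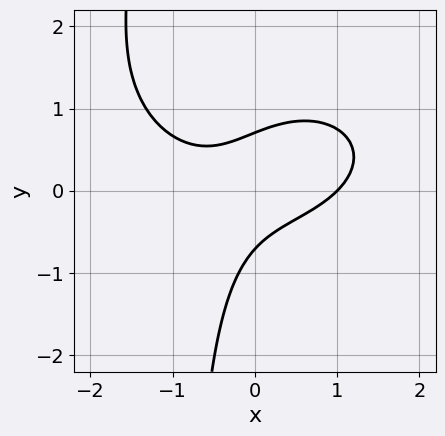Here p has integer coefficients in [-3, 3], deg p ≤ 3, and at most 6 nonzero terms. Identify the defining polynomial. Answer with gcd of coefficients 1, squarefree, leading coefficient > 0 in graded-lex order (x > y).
(a) deg p = 3. No degree-2 curve has this shape.
(b) From the axis intercepts and sections: it meets the x-axis at x = 1 (among the integer gridlines).
(c) The integer polynomial consistent with all of this is the stated p.

x^3 + 2*x*y^2 - 3*x*y + 2*y^2 - 1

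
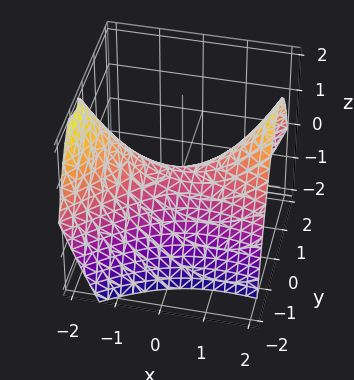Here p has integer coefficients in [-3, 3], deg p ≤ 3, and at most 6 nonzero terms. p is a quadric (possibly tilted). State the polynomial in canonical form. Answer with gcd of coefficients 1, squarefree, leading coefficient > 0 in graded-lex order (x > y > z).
x^2 + 2*x*y - 3*y^2 - 3*z

(a) The degree is 2 — a generic line meets the surface in up to 2 points.
(b) Observable constraints: it crosses the x-axis at the gridline x = 0; it meets the y-axis at y = 0 (among the integer gridlines); one z-axis crossing is at z = 0.
(c) These observations pin down the coefficients.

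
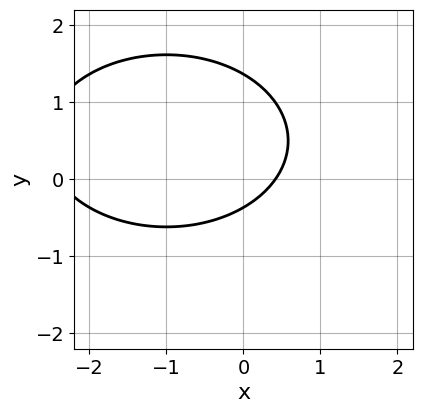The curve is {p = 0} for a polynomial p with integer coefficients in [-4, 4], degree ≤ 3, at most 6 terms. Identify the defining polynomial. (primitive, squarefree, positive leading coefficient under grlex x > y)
First, the degree is 2 — a generic line meets the curve in up to 2 points.
Finally, putting this together gives p.

x^2 + 2*y^2 + 2*x - 2*y - 1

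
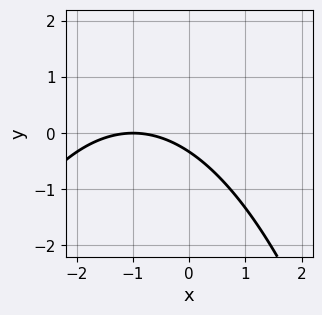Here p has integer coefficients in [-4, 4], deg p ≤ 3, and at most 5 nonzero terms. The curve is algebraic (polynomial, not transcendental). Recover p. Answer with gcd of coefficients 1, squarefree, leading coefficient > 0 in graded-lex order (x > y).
First, the degree is 2 — the shape is more complex than any degree-1 curve.
Next, from the visible intercepts: it meets the x-axis at x = -1 (among the integer gridlines).
Finally, matching integer coefficients to the picture gives p.

x^2 + 2*x + 3*y + 1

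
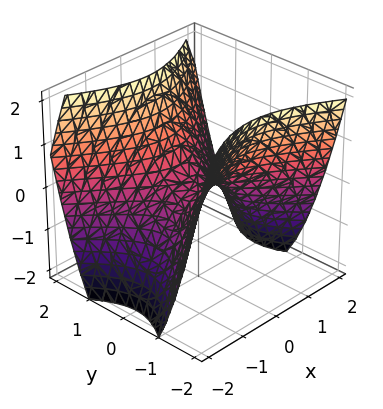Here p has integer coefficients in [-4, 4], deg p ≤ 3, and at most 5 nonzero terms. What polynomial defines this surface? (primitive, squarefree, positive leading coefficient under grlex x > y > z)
2*x^2 - 3*y^2 + 3*z

First, deg p = 2. A hyperbolic paraboloid; a quadric.
Next, symmetries: it's symmetric under y → −y, forcing even powers of y; the x ↦ −x reflection is a symmetry, so x appears only in even powers.
Then, checking where it meets the axes: one z-axis crossing is at z = 0; one y-axis crossing is at y = 0.
Finally, matching integer coefficients to the picture gives p.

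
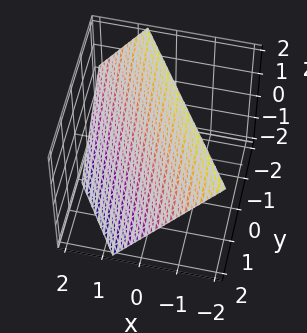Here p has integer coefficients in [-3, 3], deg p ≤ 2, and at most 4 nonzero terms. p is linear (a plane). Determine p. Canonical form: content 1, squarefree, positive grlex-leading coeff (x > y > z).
3*x + 2*y + 2*z - 2

Degree: the surface is flat (a plane), so deg p = 1.
Reading off the gridlines: it crosses the z-axis at the gridline z = 1; it meets the y-axis at y = 1 (among the integer gridlines).
The integer polynomial consistent with all of this is the stated p.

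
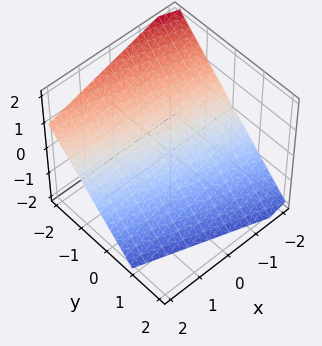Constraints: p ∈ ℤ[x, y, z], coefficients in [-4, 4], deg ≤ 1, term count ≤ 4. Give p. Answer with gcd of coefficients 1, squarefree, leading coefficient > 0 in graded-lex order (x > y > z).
1. The degree is 1 — the surface is flat (a plane).
2. Observable constraints: it meets the x-axis at x = -2 (among the integer gridlines).
3. The integer polynomial consistent with all of this is the stated p.

x + 3*y + 3*z + 2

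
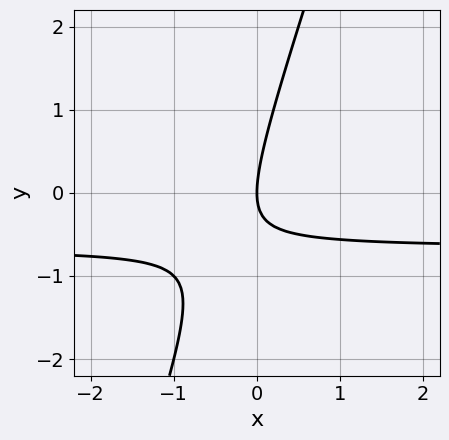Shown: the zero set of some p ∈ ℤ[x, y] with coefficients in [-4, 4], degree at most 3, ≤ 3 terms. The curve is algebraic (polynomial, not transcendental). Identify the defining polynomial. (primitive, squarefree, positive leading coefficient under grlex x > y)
3*x*y - y^2 + 2*x

First, degree: a generic line meets the curve in up to 2 points, so deg p = 2.
Then, from the axis intercepts and sections: it meets the x-axis at x = 0 (among the integer gridlines); it crosses the y-axis at the gridline y = 0.
Finally, assembling these constraints gives the stated polynomial.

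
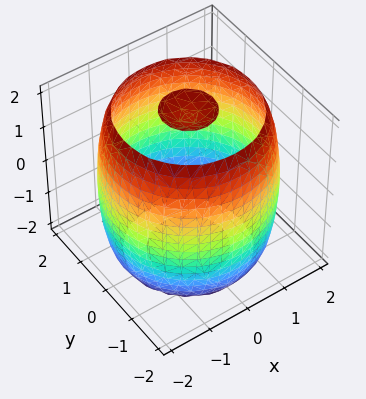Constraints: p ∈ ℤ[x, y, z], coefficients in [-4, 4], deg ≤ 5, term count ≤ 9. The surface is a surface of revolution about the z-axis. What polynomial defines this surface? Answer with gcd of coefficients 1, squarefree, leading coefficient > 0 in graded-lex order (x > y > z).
First, the picture has 3 separate pieces.
Then, the degree is 4 — the shape is more complex than any degree-3 surface.
Then, symmetries: rotational symmetry about the z-axis ⇒ p depends on x, y only through x² + y².
Then, checking where it meets the axes: a circular section at z = 1 has radius between 1 and 2.
Finally, together with the visible shape, these determine p as stated.

x^4 + 2*x^2*y^2 + y^4 - 3*x^2 - 3*y^2 + z^2 - 3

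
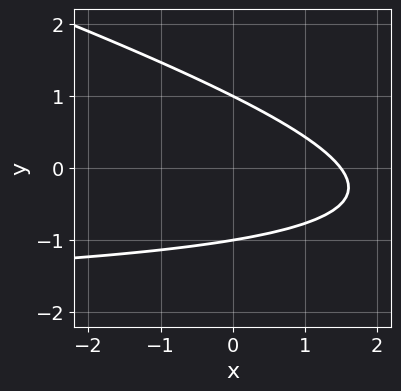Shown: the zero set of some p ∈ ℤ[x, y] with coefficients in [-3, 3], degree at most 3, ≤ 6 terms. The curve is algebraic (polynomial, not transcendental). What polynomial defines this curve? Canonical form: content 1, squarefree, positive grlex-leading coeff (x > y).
x*y + 3*y^2 + 2*x - 3

1. The degree is 2 — a generic line meets the curve in up to 2 points.
2. From the visible intercepts: among the integer gridlines, it crosses the y-axis at y ∈ {-1, 1}.
3. Solving for integer coefficients yields p as stated.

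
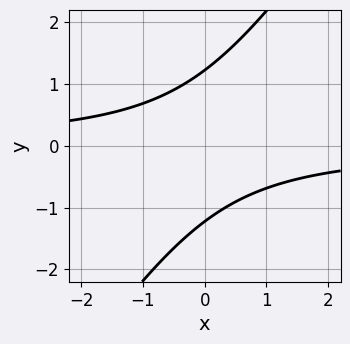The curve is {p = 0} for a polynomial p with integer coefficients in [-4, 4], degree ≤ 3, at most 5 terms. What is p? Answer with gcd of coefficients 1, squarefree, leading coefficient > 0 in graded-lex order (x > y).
3*x*y - 2*y^2 + 3

First, degree: a generic line meets the curve in up to 2 points, so deg p = 2.
Next, reading off the gridlines: it misses every integer gridline on the x-axis.
Finally, the integer polynomial consistent with all of this is the stated p.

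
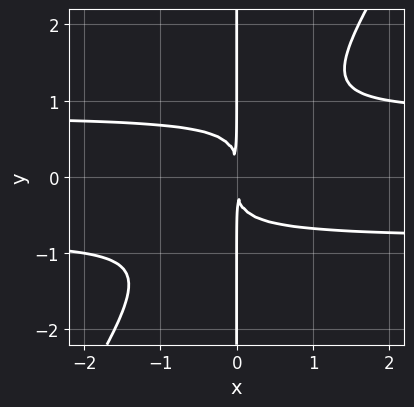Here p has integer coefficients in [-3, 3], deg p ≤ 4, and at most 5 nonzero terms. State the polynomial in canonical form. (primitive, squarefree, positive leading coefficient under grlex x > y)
(a) Degree: the shape is more complex than any degree-3 curve, so deg p = 4.
(b) Observable constraints: every point of the y-axis in the box is on the curve.
(c) Putting this together gives p.

3*x^2*y^2 - 2*x*y^3 - 2*x^2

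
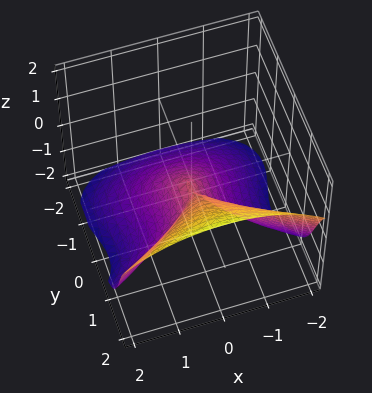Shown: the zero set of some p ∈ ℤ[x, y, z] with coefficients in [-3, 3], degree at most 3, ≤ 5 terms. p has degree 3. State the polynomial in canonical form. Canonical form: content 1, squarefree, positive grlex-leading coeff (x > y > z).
3*y^3 - 3*y^2*z - z^3 - 3*x^2 - y^2

1. Degree: no degree-2 surface has this shape, so deg p = 3.
2. Reading off the gridlines: it crosses the x-axis at the gridline x = 0; it crosses the y-axis at the gridline y = 0; it crosses the z-axis at the gridline z = 0.
3. These observations pin down the coefficients.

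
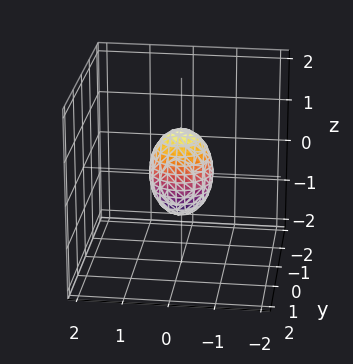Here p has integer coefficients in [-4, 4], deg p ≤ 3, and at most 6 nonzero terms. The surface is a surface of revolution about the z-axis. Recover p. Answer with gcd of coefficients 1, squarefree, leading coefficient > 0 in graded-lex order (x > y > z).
2*x^2 + 2*y^2 + z^2 - 1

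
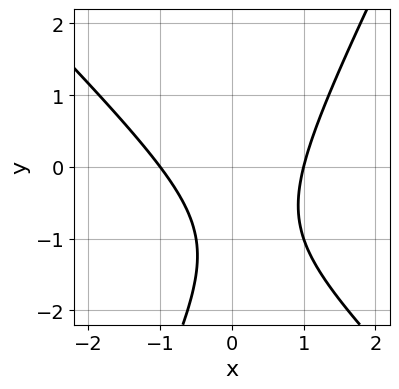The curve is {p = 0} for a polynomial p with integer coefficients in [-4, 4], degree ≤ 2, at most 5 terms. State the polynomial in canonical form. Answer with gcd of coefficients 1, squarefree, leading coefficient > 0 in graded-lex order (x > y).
1. The degree is 2 — no degree-1 curve has this shape.
2. Reading off the gridlines: the curve avoids every integer y-axis point in the box; among the integer gridlines, it crosses the x-axis at x ∈ {-1, 1}.
3. Assembling these constraints gives the stated polynomial.

2*x^2 + x*y - y^2 - 2*y - 2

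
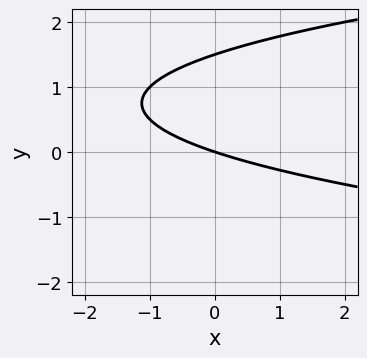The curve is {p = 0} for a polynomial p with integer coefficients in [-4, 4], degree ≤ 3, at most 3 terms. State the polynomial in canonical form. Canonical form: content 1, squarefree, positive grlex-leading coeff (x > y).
2*y^2 - x - 3*y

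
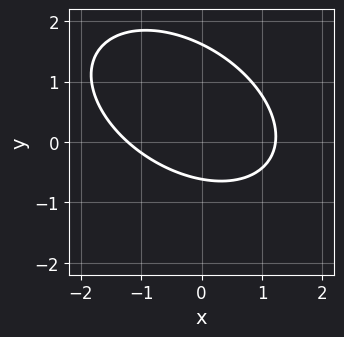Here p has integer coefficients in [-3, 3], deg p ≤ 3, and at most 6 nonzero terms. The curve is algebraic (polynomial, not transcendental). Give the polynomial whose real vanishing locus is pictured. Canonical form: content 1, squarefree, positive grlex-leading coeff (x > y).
2*x^2 + 2*x*y + 3*y^2 - 3*y - 3

1. Degree: the shape is more complex than any degree-1 curve, so deg p = 2.
2. Solving for integer coefficients yields p as stated.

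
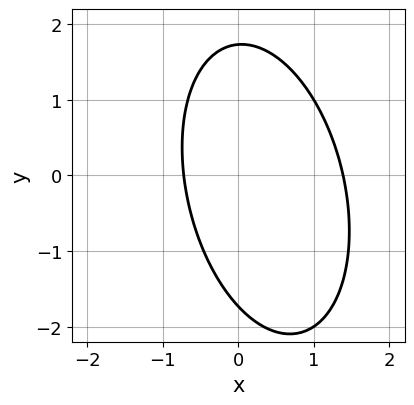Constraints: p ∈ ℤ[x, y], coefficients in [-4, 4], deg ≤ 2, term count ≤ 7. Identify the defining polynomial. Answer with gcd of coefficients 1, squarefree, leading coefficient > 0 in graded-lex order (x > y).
3*x^2 + x*y + y^2 - 2*x - 3

1. deg p = 2.
2. Matching integer coefficients to the picture gives p.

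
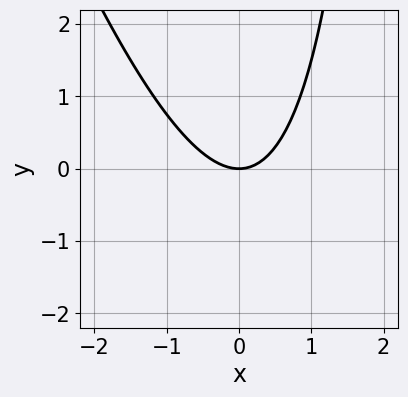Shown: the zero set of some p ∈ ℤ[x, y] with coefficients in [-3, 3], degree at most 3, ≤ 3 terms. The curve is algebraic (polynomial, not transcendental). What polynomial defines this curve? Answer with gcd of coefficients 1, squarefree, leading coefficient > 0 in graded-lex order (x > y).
3*x^2 + x*y - 3*y

1. Degree: no degree-1 curve has this shape, so deg p = 2.
2. Observable constraints: it crosses the x-axis at the gridline x = 0; one y-axis crossing is at y = 0.
3. Together with the visible shape, these determine p as stated.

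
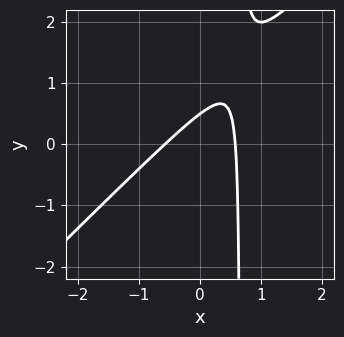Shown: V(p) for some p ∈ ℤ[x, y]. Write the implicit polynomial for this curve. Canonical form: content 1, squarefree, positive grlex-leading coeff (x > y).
The degree is 2 — the shape is more complex than any degree-1 curve.
Matching integer coefficients to the picture gives p.

3*x^2 - 3*x*y + 2*y - 1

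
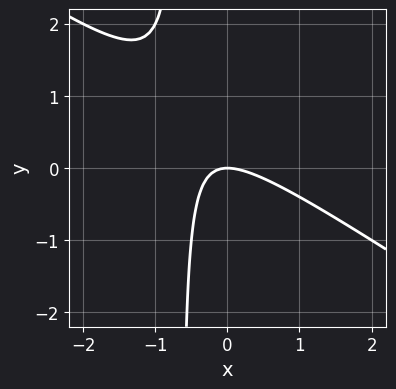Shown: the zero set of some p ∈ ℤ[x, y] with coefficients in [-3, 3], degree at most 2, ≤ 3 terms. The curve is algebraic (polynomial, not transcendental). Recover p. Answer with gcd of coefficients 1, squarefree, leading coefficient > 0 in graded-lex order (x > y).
2*x^2 + 3*x*y + 2*y

First, degree: a generic line meets the curve in up to 2 points, so deg p = 2.
Then, reading off the gridlines: it meets the x-axis at x = 0 (among the integer gridlines); it meets the y-axis at y = 0 (among the integer gridlines).
Finally, matching integer coefficients to the picture gives p.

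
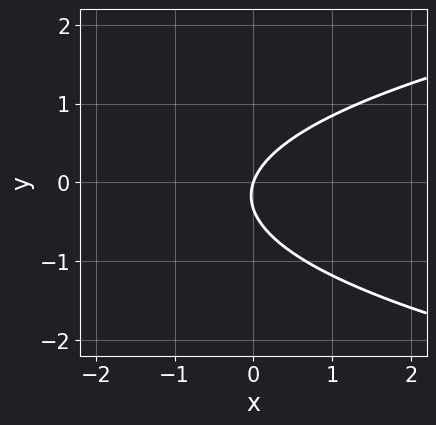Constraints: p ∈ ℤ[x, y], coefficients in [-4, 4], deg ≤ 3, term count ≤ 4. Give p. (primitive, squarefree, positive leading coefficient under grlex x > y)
First, the degree is 2 — no degree-1 curve has this shape.
Then, observable constraints: it meets the x-axis at x = 0 (among the integer gridlines); it crosses the y-axis at the gridline y = 0.
Finally, matching integer coefficients to the picture gives p.

3*y^2 - 3*x + y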